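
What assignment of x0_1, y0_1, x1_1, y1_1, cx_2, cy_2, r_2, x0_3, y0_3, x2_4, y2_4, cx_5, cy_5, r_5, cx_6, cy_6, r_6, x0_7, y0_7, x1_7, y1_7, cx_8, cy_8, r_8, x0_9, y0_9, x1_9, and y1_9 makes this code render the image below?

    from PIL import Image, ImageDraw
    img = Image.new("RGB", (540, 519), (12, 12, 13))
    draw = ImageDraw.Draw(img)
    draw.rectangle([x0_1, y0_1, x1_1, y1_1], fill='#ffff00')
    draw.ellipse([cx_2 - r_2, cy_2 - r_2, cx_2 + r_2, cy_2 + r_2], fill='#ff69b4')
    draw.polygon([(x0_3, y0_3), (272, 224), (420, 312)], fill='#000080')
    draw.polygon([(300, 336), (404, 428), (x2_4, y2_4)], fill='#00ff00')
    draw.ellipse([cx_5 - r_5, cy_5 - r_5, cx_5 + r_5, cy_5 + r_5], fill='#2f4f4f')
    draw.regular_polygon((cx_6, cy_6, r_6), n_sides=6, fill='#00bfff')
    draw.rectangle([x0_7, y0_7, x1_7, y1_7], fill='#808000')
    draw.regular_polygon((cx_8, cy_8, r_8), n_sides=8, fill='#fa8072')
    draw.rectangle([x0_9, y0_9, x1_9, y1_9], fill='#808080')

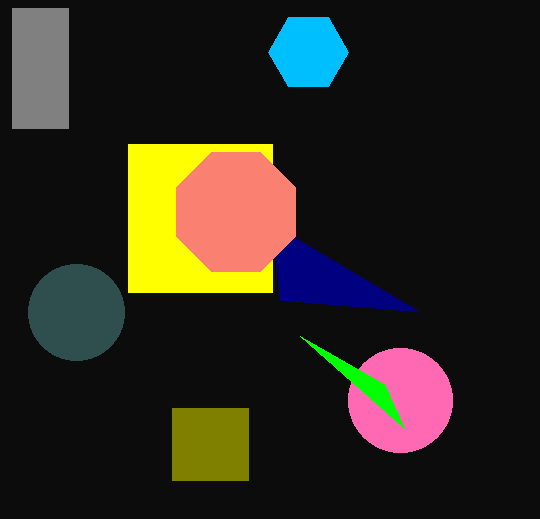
x0_1 = 128, y0_1 = 144, x1_1 = 272, y1_1 = 292, cx_2 = 400, cy_2 = 400, r_2 = 52, x0_3 = 280, y0_3 = 300, x2_4 = 384, y2_4 = 384, cx_5 = 76, cy_5 = 312, r_5 = 48, cx_6 = 308, cy_6 = 52, r_6 = 40, x0_7 = 172, y0_7 = 408, x1_7 = 248, y1_7 = 480, cx_8 = 236, cy_8 = 212, r_8 = 64, x0_9 = 12, y0_9 = 8, x1_9 = 68, y1_9 = 128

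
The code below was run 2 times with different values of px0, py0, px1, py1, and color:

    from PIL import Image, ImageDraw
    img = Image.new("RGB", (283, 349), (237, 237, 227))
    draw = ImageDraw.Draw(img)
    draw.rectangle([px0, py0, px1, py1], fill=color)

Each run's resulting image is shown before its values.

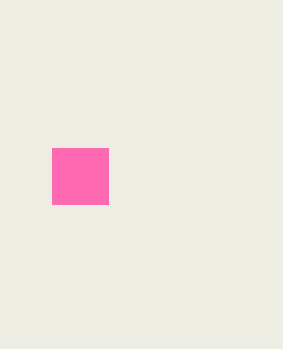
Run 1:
px0 = 52
py0 = 148
px1 = 108
py1 = 204
color = 'hotpink'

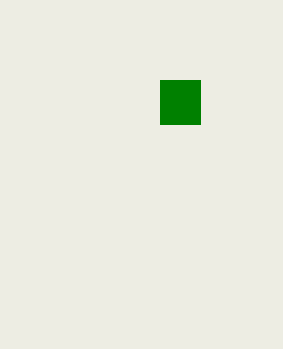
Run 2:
px0 = 160
py0 = 80
px1 = 200
py1 = 124
color = 'green'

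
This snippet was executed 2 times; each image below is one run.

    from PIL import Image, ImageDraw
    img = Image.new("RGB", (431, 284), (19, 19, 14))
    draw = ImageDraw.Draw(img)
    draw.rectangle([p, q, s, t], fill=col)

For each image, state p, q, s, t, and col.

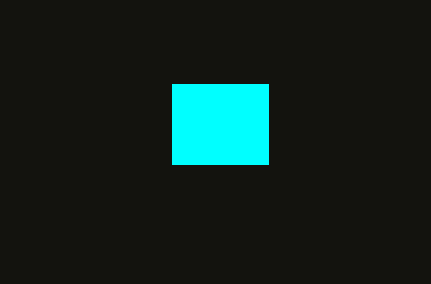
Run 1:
p = 172, q = 84, s = 268, t = 164, col = 'cyan'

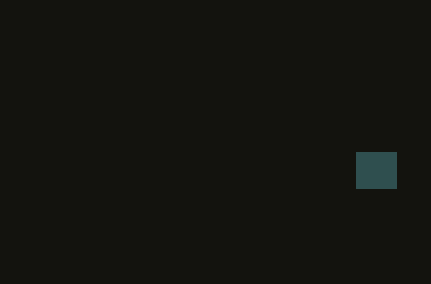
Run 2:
p = 356
q = 152
s = 396
t = 188
col = 'darkslategray'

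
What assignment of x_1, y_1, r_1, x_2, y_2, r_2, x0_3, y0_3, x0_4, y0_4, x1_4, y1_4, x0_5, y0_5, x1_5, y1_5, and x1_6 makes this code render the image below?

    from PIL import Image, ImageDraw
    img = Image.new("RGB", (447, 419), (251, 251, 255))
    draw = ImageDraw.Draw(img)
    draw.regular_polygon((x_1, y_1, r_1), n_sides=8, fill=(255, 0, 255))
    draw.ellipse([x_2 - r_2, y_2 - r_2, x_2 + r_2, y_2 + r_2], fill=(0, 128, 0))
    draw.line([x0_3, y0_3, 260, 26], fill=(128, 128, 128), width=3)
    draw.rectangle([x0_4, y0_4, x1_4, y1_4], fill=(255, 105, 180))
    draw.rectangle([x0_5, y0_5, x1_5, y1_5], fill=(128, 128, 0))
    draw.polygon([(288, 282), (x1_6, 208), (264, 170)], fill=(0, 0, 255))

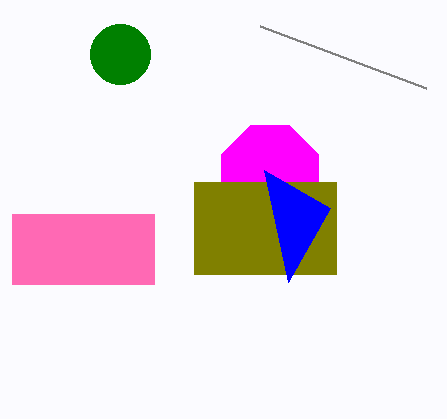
x_1 = 270, y_1 = 174, r_1 = 52, x_2 = 120, y_2 = 54, r_2 = 30, x0_3 = 426, y0_3 = 88, x0_4 = 12, y0_4 = 214, x1_4 = 154, y1_4 = 284, x0_5 = 194, y0_5 = 182, x1_5 = 336, y1_5 = 274, x1_6 = 330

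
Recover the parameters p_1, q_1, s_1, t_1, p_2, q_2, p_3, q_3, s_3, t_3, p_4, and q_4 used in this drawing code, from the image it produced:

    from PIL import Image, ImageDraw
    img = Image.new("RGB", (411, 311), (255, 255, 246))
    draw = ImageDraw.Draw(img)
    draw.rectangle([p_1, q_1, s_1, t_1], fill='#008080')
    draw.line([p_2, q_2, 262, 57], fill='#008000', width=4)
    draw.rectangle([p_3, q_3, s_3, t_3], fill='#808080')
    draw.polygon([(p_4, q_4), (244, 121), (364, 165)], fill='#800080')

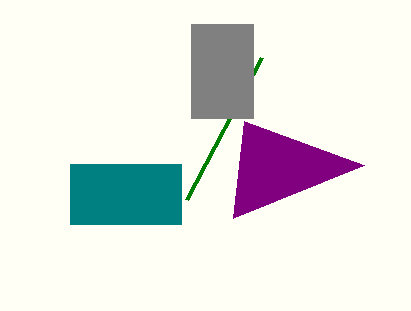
p_1 = 70, q_1 = 164, s_1 = 181, t_1 = 224, p_2 = 187, q_2 = 199, p_3 = 191, q_3 = 24, s_3 = 253, t_3 = 118, p_4 = 233, q_4 = 218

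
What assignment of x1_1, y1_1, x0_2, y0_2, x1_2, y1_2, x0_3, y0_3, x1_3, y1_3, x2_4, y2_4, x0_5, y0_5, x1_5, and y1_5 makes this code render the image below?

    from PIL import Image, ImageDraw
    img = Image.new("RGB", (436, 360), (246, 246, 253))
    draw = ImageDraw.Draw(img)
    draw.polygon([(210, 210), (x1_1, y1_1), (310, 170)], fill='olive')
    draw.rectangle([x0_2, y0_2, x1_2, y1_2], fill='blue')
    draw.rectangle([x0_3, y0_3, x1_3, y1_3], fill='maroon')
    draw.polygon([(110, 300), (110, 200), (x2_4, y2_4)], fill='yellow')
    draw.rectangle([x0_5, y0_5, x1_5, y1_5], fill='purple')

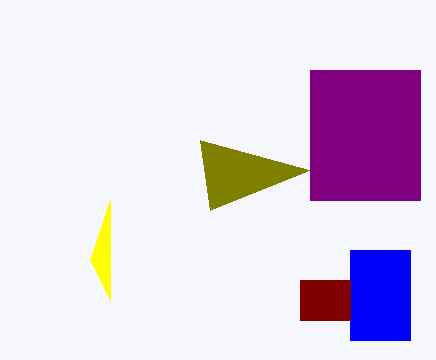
x1_1 = 200; y1_1 = 140; x0_2 = 350; y0_2 = 250; x1_2 = 410; y1_2 = 340; x0_3 = 300; y0_3 = 280; x1_3 = 350; y1_3 = 320; x2_4 = 90; y2_4 = 260; x0_5 = 310; y0_5 = 70; x1_5 = 420; y1_5 = 200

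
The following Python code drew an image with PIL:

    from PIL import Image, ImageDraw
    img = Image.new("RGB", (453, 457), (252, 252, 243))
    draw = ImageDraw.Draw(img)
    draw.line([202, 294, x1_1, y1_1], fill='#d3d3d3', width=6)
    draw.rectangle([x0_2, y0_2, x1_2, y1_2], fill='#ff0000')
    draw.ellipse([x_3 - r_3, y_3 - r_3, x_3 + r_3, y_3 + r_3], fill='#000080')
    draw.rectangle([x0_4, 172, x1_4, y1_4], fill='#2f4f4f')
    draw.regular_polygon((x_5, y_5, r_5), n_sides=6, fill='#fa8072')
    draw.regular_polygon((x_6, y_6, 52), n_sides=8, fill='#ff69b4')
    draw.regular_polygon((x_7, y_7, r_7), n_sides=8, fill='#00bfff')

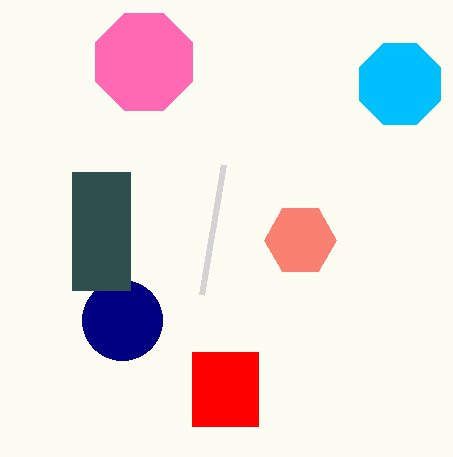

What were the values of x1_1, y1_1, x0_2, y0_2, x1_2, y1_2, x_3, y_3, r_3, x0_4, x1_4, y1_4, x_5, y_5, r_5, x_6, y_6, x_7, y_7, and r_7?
x1_1 = 224; y1_1 = 164; x0_2 = 192; y0_2 = 352; x1_2 = 258; y1_2 = 426; x_3 = 122; y_3 = 320; r_3 = 40; x0_4 = 72; x1_4 = 130; y1_4 = 290; x_5 = 300; y_5 = 240; r_5 = 36; x_6 = 144; y_6 = 62; x_7 = 400; y_7 = 84; r_7 = 44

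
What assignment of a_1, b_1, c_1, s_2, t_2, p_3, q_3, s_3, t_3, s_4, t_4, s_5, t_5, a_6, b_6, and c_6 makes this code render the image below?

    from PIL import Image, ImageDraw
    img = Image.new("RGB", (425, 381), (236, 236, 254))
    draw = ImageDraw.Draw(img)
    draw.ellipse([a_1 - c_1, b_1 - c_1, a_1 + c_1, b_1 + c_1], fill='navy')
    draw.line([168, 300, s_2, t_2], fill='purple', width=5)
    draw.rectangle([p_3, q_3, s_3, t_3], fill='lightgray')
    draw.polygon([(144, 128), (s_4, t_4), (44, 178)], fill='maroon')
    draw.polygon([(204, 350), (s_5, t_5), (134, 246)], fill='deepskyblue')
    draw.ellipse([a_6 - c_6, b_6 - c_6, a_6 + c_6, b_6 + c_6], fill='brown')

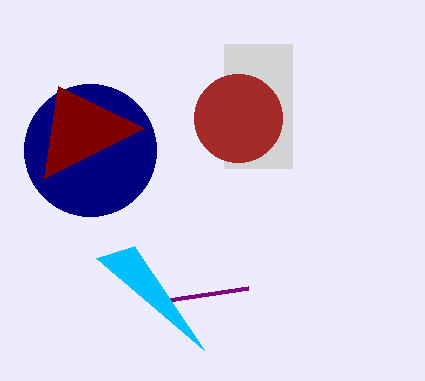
a_1 = 90; b_1 = 150; c_1 = 66; s_2 = 248; t_2 = 288; p_3 = 224; q_3 = 44; s_3 = 292; t_3 = 168; s_4 = 58; t_4 = 86; s_5 = 96; t_5 = 258; a_6 = 238; b_6 = 118; c_6 = 44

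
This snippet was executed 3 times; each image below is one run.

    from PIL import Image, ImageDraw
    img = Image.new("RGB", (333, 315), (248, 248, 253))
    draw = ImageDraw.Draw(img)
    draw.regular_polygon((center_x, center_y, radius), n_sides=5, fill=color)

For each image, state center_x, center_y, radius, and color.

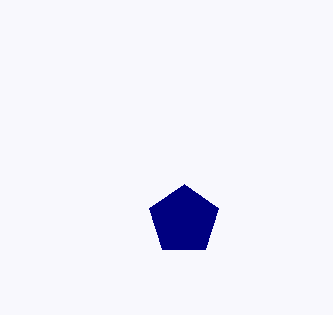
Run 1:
center_x = 184; center_y = 220; radius = 36; color = 'navy'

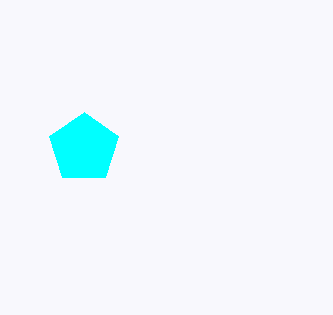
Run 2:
center_x = 84
center_y = 148
radius = 36
color = 'cyan'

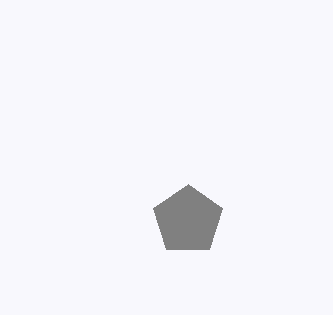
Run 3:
center_x = 188, center_y = 220, radius = 36, color = 'gray'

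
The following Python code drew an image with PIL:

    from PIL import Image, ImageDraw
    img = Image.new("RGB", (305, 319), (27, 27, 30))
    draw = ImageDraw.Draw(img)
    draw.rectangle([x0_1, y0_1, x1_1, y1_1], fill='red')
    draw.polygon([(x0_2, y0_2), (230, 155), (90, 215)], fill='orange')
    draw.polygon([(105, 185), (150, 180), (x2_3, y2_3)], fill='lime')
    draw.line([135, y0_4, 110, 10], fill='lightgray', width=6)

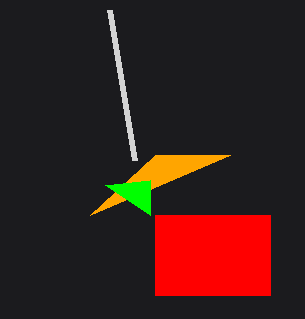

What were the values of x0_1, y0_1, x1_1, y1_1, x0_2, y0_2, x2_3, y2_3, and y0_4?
x0_1 = 155
y0_1 = 215
x1_1 = 270
y1_1 = 295
x0_2 = 155
y0_2 = 155
x2_3 = 150
y2_3 = 215
y0_4 = 160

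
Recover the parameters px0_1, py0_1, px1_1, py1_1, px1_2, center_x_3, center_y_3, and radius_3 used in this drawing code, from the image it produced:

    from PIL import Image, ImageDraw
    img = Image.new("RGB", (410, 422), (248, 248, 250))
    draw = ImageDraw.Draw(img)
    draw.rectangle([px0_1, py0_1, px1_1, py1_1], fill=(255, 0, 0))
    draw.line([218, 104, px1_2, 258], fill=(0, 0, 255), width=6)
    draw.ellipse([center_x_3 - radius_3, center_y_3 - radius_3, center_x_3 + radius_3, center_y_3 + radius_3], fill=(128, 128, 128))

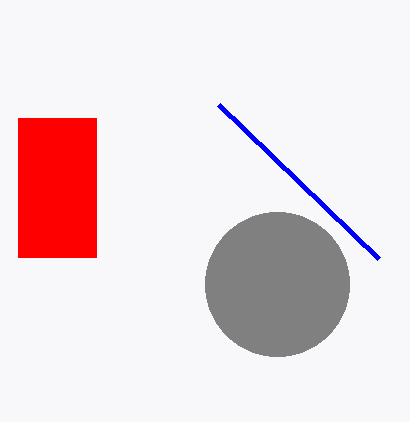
px0_1 = 18; py0_1 = 118; px1_1 = 96; py1_1 = 257; px1_2 = 378; center_x_3 = 277; center_y_3 = 284; radius_3 = 72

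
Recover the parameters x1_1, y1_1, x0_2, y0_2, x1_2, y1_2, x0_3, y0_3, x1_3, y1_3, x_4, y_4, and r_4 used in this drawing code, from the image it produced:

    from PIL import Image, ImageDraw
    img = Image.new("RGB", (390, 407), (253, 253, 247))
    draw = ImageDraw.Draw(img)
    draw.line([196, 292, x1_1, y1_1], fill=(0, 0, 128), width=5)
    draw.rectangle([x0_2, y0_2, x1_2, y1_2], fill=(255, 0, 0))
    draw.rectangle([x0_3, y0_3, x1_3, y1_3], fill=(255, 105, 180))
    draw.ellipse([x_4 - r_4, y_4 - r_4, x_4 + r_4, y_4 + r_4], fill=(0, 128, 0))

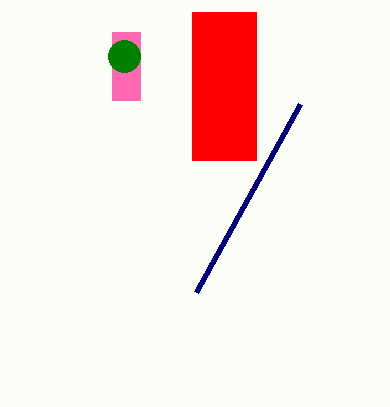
x1_1 = 300, y1_1 = 104, x0_2 = 192, y0_2 = 12, x1_2 = 256, y1_2 = 160, x0_3 = 112, y0_3 = 32, x1_3 = 140, y1_3 = 100, x_4 = 124, y_4 = 56, r_4 = 16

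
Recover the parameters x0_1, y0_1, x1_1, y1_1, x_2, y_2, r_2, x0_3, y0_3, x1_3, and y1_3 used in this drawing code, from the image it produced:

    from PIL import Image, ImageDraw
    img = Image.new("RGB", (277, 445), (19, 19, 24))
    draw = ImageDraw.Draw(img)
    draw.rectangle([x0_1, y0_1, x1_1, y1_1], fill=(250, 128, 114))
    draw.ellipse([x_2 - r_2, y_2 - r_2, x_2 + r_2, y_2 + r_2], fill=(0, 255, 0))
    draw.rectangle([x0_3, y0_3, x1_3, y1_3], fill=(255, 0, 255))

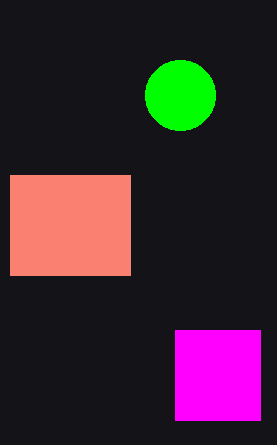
x0_1 = 10; y0_1 = 175; x1_1 = 130; y1_1 = 275; x_2 = 180; y_2 = 95; r_2 = 35; x0_3 = 175; y0_3 = 330; x1_3 = 260; y1_3 = 420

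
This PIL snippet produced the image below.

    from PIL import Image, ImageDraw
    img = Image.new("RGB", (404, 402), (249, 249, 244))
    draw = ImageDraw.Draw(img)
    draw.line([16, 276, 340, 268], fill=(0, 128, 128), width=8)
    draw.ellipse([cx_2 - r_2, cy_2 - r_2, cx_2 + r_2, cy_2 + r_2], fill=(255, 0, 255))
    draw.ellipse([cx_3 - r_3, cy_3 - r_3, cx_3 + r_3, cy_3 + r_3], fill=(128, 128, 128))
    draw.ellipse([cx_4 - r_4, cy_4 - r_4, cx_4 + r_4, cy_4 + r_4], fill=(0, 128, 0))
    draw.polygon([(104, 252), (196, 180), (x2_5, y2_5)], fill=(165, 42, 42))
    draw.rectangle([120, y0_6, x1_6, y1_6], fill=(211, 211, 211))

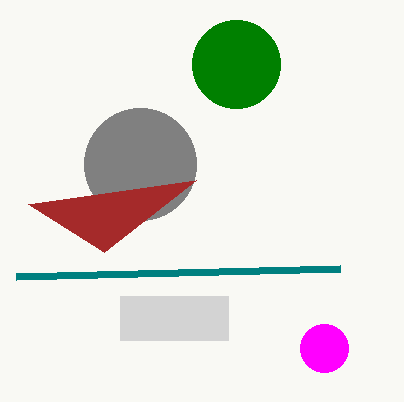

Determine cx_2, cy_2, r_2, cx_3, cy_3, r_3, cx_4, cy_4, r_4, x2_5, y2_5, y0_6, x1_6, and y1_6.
cx_2 = 324
cy_2 = 348
r_2 = 24
cx_3 = 140
cy_3 = 164
r_3 = 56
cx_4 = 236
cy_4 = 64
r_4 = 44
x2_5 = 28
y2_5 = 204
y0_6 = 296
x1_6 = 228
y1_6 = 340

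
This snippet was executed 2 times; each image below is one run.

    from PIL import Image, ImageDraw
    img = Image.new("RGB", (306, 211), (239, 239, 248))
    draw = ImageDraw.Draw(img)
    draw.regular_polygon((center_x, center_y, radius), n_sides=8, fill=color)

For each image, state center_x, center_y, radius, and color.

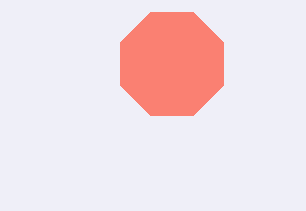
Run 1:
center_x = 172, center_y = 64, radius = 56, color = 'salmon'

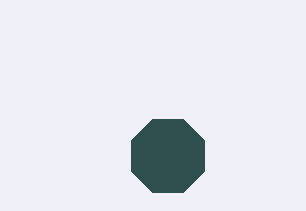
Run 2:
center_x = 168, center_y = 156, radius = 40, color = 'darkslategray'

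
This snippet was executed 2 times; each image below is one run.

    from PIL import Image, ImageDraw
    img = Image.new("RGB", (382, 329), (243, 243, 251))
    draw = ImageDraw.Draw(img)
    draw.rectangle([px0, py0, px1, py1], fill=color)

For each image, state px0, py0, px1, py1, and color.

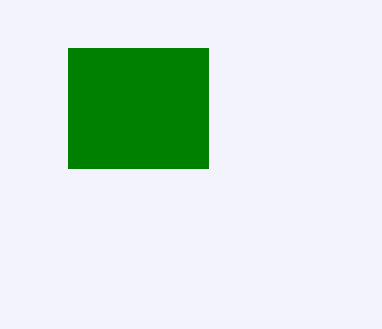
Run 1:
px0 = 68, py0 = 48, px1 = 208, py1 = 168, color = 'green'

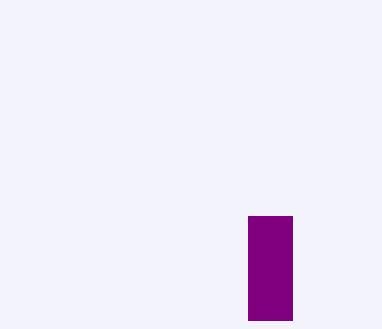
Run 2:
px0 = 248, py0 = 216, px1 = 292, py1 = 320, color = 'purple'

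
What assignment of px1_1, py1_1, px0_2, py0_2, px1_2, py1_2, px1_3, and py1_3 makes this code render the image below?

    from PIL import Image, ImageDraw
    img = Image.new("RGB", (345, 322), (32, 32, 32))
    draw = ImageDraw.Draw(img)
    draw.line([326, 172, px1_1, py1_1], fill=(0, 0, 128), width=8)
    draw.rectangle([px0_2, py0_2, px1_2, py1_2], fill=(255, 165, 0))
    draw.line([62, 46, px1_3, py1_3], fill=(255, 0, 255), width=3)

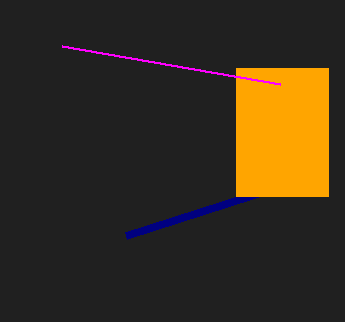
px1_1 = 126, py1_1 = 236, px0_2 = 236, py0_2 = 68, px1_2 = 328, py1_2 = 196, px1_3 = 280, py1_3 = 84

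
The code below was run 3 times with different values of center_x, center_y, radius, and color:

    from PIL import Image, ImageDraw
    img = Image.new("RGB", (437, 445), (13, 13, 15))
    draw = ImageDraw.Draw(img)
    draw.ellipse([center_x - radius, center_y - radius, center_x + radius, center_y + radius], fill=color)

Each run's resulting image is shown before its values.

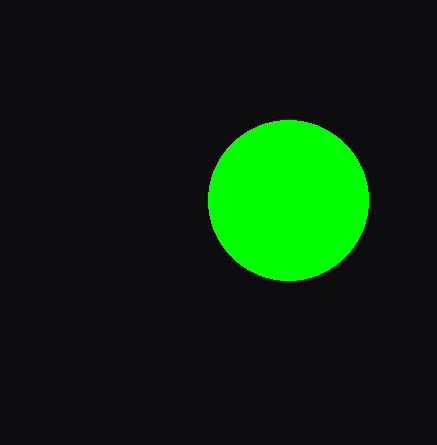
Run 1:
center_x = 288, center_y = 200, radius = 80, color = 'lime'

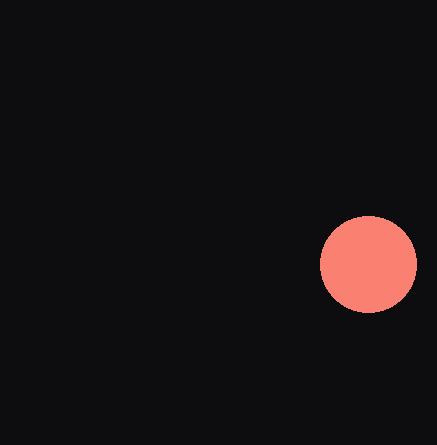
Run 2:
center_x = 368, center_y = 264, radius = 48, color = 'salmon'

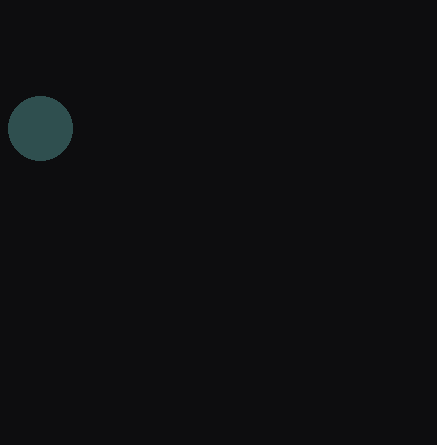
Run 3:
center_x = 40; center_y = 128; radius = 32; color = 'darkslategray'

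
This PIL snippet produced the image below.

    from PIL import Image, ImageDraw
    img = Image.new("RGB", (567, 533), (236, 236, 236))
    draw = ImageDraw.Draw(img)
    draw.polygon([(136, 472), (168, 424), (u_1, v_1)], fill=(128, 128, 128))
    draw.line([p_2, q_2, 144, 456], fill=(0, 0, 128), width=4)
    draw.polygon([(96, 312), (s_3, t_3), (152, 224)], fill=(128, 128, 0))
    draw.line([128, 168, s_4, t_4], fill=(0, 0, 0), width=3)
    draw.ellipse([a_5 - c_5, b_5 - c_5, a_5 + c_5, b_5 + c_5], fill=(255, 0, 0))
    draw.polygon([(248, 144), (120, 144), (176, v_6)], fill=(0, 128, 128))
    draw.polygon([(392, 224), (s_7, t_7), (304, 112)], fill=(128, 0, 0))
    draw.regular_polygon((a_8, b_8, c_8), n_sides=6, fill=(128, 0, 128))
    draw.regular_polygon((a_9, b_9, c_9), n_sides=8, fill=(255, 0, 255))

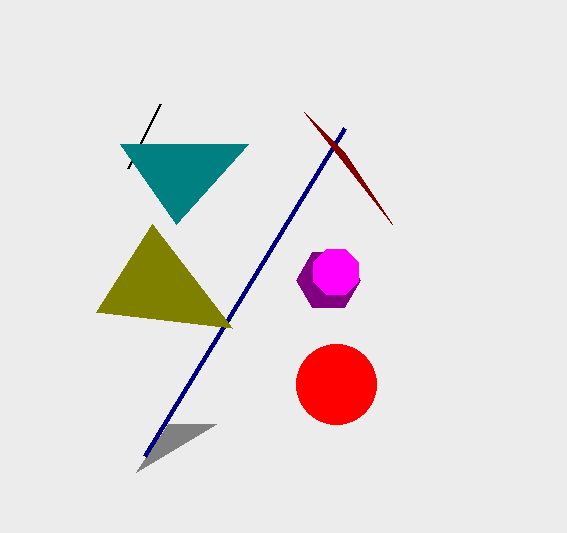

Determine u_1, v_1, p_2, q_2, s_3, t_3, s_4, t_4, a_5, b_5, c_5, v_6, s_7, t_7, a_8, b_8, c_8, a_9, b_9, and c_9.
u_1 = 216; v_1 = 424; p_2 = 344; q_2 = 128; s_3 = 232; t_3 = 328; s_4 = 160; t_4 = 104; a_5 = 336; b_5 = 384; c_5 = 40; v_6 = 224; s_7 = 344; t_7 = 152; a_8 = 328; b_8 = 280; c_8 = 32; a_9 = 336; b_9 = 272; c_9 = 24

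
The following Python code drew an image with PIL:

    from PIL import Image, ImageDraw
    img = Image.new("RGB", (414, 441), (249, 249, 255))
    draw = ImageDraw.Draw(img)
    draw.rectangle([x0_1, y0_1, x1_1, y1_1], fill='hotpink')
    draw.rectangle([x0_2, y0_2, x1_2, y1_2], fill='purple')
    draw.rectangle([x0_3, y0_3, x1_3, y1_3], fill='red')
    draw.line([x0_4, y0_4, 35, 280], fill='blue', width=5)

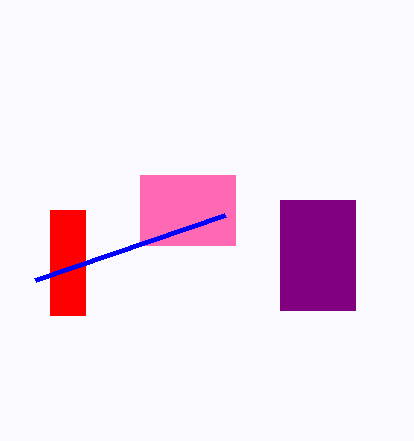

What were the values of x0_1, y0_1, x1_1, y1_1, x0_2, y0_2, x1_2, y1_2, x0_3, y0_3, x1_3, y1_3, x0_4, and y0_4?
x0_1 = 140; y0_1 = 175; x1_1 = 235; y1_1 = 245; x0_2 = 280; y0_2 = 200; x1_2 = 355; y1_2 = 310; x0_3 = 50; y0_3 = 210; x1_3 = 85; y1_3 = 315; x0_4 = 225; y0_4 = 215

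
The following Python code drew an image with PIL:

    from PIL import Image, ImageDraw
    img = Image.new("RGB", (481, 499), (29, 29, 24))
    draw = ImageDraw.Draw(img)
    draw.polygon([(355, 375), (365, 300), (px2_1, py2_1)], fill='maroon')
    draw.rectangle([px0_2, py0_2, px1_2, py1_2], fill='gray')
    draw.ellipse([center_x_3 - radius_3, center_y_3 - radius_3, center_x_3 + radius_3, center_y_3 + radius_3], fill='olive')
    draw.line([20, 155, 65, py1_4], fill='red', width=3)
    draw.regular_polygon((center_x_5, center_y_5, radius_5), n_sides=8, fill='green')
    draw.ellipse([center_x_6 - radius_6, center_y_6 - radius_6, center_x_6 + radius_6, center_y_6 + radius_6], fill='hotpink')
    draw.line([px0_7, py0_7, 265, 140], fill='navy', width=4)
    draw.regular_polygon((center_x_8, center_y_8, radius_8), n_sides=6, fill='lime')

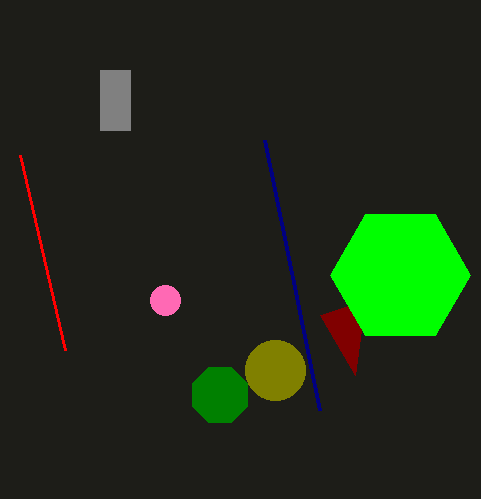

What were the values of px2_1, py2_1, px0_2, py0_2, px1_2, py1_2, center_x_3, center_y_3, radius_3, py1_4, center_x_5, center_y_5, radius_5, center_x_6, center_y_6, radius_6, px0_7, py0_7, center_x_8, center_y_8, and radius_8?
px2_1 = 320, py2_1 = 315, px0_2 = 100, py0_2 = 70, px1_2 = 130, py1_2 = 130, center_x_3 = 275, center_y_3 = 370, radius_3 = 30, py1_4 = 350, center_x_5 = 220, center_y_5 = 395, radius_5 = 30, center_x_6 = 165, center_y_6 = 300, radius_6 = 15, px0_7 = 320, py0_7 = 410, center_x_8 = 400, center_y_8 = 275, radius_8 = 70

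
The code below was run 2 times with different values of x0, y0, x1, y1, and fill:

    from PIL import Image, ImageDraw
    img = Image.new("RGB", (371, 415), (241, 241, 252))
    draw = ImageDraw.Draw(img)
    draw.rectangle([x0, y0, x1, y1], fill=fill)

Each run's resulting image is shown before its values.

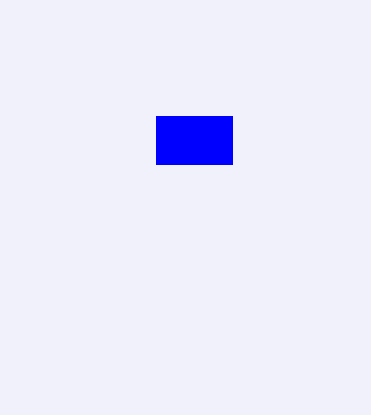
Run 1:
x0 = 156, y0 = 116, x1 = 232, y1 = 164, fill = 'blue'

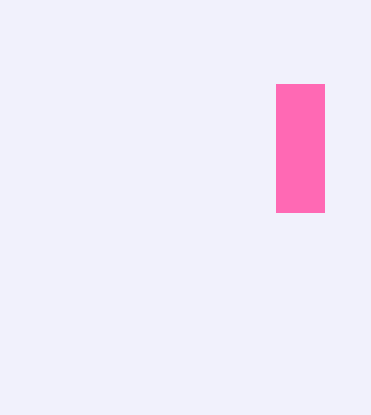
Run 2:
x0 = 276
y0 = 84
x1 = 324
y1 = 212
fill = 'hotpink'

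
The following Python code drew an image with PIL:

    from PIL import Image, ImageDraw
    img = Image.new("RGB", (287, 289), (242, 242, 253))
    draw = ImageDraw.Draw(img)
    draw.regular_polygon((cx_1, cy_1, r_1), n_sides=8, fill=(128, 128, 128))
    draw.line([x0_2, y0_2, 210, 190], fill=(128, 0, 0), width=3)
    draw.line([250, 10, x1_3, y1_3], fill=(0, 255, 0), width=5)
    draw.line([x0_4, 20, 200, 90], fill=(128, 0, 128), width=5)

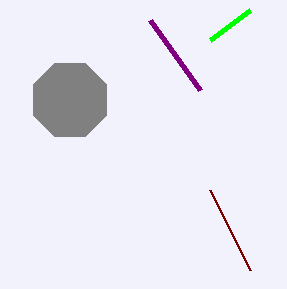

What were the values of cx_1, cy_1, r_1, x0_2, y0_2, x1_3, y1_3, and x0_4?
cx_1 = 70; cy_1 = 100; r_1 = 40; x0_2 = 250; y0_2 = 270; x1_3 = 210; y1_3 = 40; x0_4 = 150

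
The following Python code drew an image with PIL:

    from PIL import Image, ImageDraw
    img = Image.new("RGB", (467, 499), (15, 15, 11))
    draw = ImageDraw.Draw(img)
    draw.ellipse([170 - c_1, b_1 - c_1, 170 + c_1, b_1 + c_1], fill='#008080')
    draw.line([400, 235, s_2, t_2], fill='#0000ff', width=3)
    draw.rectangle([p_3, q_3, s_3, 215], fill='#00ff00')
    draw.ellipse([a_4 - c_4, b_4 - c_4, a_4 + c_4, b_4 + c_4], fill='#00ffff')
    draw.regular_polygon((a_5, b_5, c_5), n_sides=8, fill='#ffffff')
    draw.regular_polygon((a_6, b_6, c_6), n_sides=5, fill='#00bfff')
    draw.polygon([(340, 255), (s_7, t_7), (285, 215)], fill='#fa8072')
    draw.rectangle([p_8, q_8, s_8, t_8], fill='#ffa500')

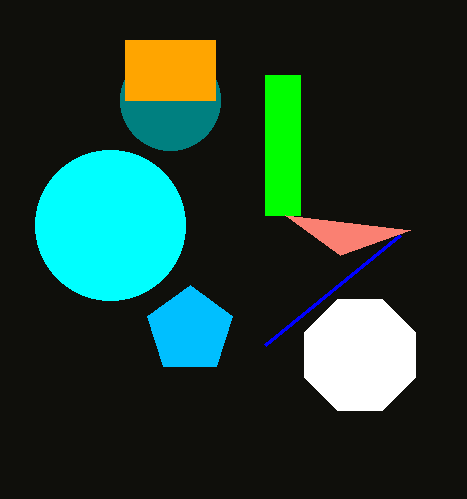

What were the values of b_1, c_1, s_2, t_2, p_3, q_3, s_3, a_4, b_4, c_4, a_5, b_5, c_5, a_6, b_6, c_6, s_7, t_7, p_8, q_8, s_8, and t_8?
b_1 = 100; c_1 = 50; s_2 = 265; t_2 = 345; p_3 = 265; q_3 = 75; s_3 = 300; a_4 = 110; b_4 = 225; c_4 = 75; a_5 = 360; b_5 = 355; c_5 = 60; a_6 = 190; b_6 = 330; c_6 = 45; s_7 = 410; t_7 = 230; p_8 = 125; q_8 = 40; s_8 = 215; t_8 = 100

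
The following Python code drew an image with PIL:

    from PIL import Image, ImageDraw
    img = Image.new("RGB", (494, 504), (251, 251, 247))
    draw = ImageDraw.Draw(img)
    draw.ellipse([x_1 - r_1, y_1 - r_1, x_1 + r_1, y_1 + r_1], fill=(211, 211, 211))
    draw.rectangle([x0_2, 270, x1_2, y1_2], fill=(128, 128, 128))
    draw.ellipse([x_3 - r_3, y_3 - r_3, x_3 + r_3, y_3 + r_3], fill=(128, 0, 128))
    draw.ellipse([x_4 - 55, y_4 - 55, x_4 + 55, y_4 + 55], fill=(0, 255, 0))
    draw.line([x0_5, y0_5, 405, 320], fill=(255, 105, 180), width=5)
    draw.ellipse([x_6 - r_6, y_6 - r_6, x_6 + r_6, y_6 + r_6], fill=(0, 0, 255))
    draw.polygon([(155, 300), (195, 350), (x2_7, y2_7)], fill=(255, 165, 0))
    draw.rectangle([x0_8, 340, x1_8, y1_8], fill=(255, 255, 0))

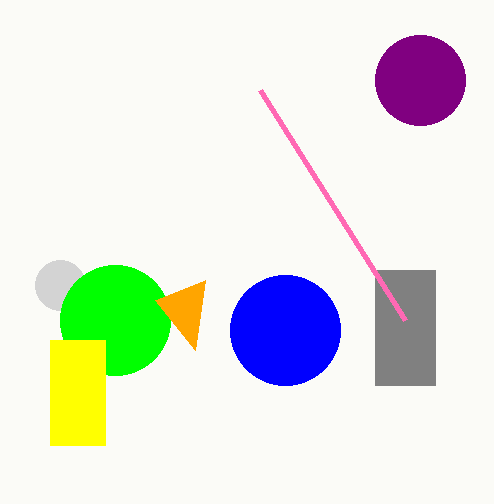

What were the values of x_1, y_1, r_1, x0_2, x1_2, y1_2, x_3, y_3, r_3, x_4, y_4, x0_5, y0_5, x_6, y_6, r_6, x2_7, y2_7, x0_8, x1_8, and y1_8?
x_1 = 60; y_1 = 285; r_1 = 25; x0_2 = 375; x1_2 = 435; y1_2 = 385; x_3 = 420; y_3 = 80; r_3 = 45; x_4 = 115; y_4 = 320; x0_5 = 260; y0_5 = 90; x_6 = 285; y_6 = 330; r_6 = 55; x2_7 = 205; y2_7 = 280; x0_8 = 50; x1_8 = 105; y1_8 = 445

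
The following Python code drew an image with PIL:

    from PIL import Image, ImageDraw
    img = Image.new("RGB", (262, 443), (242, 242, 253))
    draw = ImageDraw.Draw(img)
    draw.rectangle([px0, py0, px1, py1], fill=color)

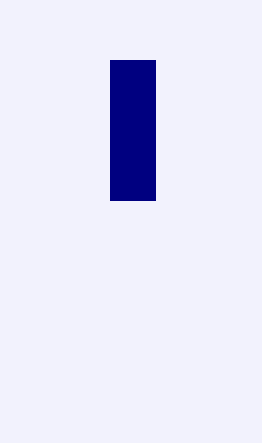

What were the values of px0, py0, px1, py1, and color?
px0 = 110; py0 = 60; px1 = 155; py1 = 200; color = 'navy'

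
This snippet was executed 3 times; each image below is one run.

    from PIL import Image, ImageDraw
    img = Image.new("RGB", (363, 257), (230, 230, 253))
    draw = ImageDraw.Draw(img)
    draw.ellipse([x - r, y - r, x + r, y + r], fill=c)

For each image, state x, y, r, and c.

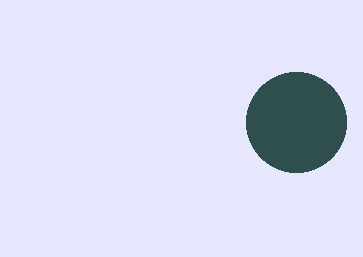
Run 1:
x = 296, y = 122, r = 50, c = 'darkslategray'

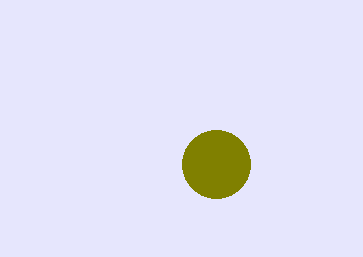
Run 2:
x = 216; y = 164; r = 34; c = 'olive'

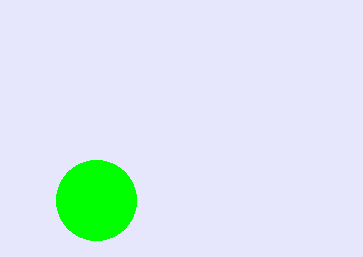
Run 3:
x = 96
y = 200
r = 40
c = 'lime'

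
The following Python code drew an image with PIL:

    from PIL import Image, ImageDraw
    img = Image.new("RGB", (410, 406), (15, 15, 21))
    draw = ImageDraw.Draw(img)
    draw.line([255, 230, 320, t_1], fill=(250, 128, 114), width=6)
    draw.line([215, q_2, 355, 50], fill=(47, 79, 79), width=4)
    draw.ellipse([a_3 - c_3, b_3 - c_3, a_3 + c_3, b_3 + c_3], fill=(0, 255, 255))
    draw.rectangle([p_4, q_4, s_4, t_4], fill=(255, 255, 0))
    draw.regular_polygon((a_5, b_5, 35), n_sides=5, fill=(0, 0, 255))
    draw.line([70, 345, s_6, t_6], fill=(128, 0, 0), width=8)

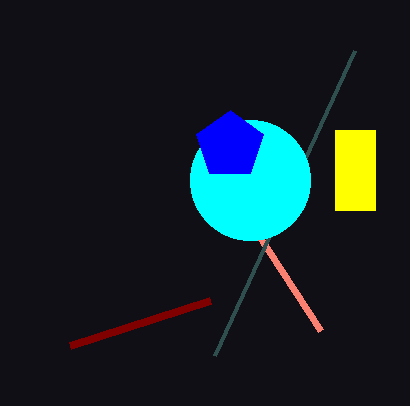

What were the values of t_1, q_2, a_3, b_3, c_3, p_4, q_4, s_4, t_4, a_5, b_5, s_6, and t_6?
t_1 = 330; q_2 = 355; a_3 = 250; b_3 = 180; c_3 = 60; p_4 = 335; q_4 = 130; s_4 = 375; t_4 = 210; a_5 = 230; b_5 = 145; s_6 = 210; t_6 = 300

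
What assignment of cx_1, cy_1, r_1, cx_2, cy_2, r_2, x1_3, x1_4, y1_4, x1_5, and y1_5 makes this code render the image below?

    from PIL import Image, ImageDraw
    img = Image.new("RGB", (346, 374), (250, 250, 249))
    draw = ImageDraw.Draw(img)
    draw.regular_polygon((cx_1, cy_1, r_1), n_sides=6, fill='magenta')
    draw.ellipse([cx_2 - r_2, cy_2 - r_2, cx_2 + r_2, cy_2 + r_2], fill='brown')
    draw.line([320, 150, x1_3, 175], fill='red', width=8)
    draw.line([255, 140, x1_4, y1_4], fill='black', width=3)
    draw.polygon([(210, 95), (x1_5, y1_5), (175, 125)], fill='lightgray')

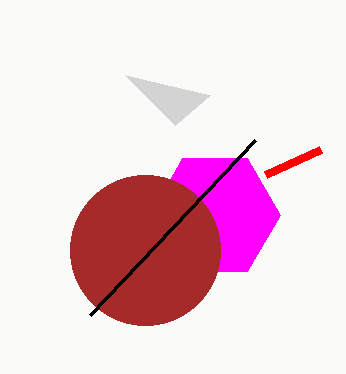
cx_1 = 215, cy_1 = 215, r_1 = 65, cx_2 = 145, cy_2 = 250, r_2 = 75, x1_3 = 265, x1_4 = 90, y1_4 = 315, x1_5 = 125, y1_5 = 75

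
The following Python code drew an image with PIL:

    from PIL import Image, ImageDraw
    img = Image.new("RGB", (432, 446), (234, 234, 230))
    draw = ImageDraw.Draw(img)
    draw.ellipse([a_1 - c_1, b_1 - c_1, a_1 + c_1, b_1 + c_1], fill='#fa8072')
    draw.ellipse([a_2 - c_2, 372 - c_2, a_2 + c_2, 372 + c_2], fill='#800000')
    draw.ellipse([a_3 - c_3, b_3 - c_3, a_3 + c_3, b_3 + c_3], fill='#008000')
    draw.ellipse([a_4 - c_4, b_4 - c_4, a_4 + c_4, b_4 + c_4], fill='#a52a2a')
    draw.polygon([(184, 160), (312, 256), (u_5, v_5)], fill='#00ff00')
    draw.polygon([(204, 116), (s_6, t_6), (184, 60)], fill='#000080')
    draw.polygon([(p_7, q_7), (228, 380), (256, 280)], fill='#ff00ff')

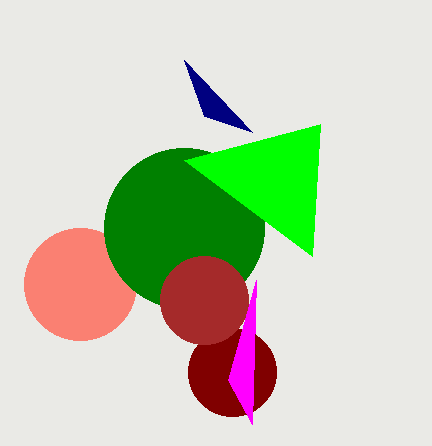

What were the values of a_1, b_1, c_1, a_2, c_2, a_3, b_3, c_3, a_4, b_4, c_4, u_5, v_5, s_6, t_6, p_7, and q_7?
a_1 = 80; b_1 = 284; c_1 = 56; a_2 = 232; c_2 = 44; a_3 = 184; b_3 = 228; c_3 = 80; a_4 = 204; b_4 = 300; c_4 = 44; u_5 = 320; v_5 = 124; s_6 = 252; t_6 = 132; p_7 = 252; q_7 = 424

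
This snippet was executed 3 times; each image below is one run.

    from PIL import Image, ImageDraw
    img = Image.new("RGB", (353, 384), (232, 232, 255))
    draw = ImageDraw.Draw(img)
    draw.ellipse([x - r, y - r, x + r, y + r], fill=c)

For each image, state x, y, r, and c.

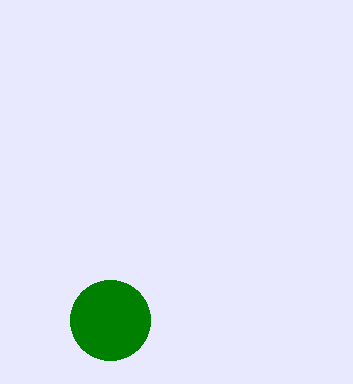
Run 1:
x = 110
y = 320
r = 40
c = 'green'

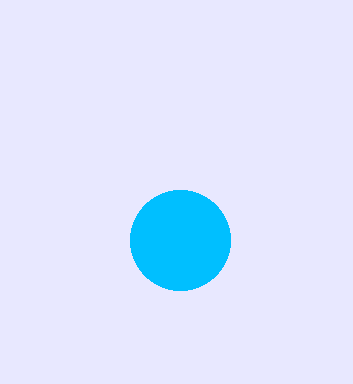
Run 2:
x = 180; y = 240; r = 50; c = 'deepskyblue'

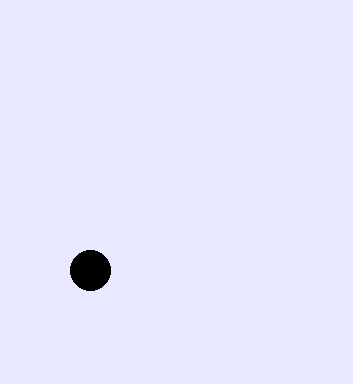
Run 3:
x = 90, y = 270, r = 20, c = 'black'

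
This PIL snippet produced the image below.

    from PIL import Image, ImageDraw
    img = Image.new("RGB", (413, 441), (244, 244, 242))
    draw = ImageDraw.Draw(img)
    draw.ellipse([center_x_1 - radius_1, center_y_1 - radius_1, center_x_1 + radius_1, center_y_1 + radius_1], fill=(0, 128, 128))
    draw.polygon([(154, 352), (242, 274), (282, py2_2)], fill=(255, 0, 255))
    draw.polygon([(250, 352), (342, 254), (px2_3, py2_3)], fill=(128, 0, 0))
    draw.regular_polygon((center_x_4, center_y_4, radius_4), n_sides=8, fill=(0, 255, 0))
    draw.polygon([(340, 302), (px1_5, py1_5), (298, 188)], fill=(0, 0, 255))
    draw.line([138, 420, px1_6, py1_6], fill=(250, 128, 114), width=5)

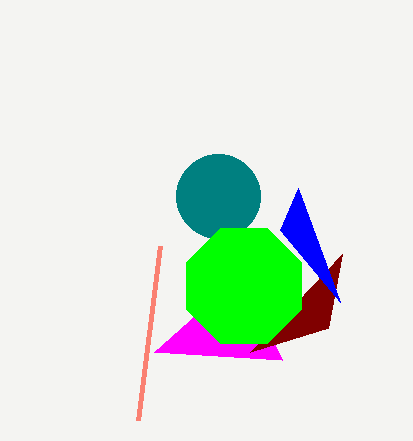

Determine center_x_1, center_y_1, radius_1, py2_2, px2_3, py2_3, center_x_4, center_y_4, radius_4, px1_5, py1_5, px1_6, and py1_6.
center_x_1 = 218
center_y_1 = 196
radius_1 = 42
py2_2 = 360
px2_3 = 328
py2_3 = 328
center_x_4 = 244
center_y_4 = 286
radius_4 = 62
px1_5 = 280
py1_5 = 230
px1_6 = 160
py1_6 = 246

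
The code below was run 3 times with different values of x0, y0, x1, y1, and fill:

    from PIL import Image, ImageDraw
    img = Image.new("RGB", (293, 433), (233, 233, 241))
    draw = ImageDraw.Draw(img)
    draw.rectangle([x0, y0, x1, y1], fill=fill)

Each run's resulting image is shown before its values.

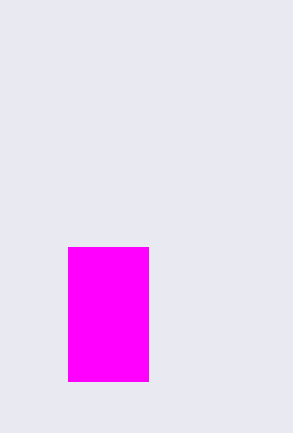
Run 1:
x0 = 68; y0 = 247; x1 = 148; y1 = 381; fill = 'magenta'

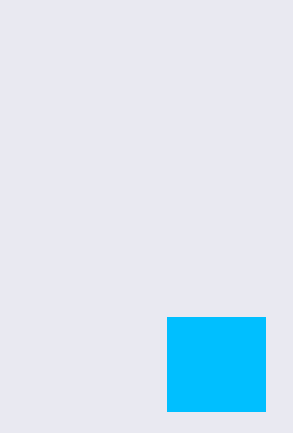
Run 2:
x0 = 167, y0 = 317, x1 = 265, y1 = 411, fill = 'deepskyblue'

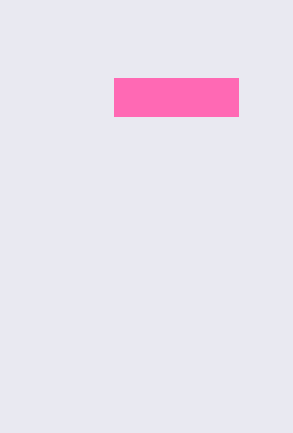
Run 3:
x0 = 114
y0 = 78
x1 = 238
y1 = 116
fill = 'hotpink'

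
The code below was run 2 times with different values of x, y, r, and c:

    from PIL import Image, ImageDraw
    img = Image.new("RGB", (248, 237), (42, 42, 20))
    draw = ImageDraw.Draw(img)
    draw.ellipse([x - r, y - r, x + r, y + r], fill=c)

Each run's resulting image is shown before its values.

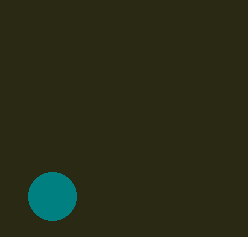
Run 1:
x = 52, y = 196, r = 24, c = 'teal'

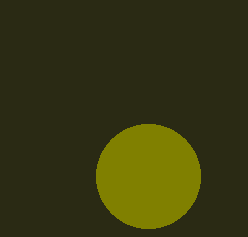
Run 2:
x = 148, y = 176, r = 52, c = 'olive'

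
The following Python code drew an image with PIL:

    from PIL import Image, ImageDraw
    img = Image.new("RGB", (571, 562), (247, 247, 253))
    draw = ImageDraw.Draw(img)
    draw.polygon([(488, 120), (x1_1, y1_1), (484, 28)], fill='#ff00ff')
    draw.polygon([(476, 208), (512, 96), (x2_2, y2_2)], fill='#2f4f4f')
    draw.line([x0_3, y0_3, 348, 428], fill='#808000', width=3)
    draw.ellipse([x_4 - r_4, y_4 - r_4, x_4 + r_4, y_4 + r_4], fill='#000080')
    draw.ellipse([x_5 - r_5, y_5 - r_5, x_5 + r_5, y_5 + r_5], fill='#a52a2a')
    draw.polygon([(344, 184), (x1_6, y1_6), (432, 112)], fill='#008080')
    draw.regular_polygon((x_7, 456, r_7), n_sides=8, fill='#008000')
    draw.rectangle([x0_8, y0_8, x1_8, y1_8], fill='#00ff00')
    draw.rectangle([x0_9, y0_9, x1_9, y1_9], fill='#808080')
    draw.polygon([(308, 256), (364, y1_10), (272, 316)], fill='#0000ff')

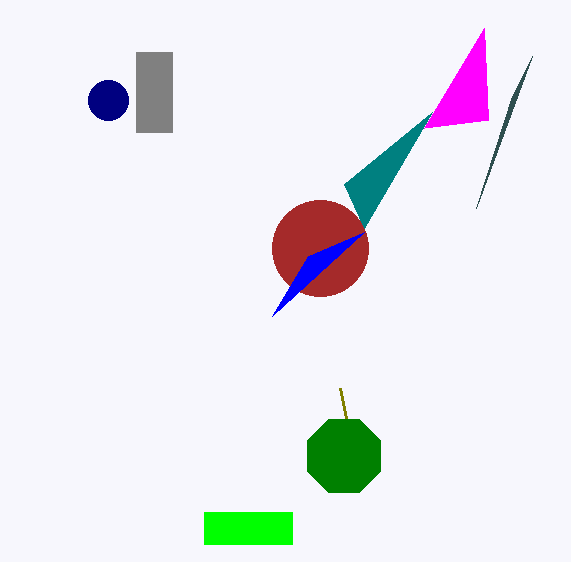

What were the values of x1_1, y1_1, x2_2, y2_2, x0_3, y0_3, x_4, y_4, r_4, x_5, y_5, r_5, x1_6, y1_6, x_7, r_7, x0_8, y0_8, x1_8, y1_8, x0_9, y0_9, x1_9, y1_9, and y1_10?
x1_1 = 424, y1_1 = 128, x2_2 = 532, y2_2 = 56, x0_3 = 340, y0_3 = 388, x_4 = 108, y_4 = 100, r_4 = 20, x_5 = 320, y_5 = 248, r_5 = 48, x1_6 = 364, y1_6 = 228, x_7 = 344, r_7 = 40, x0_8 = 204, y0_8 = 512, x1_8 = 292, y1_8 = 544, x0_9 = 136, y0_9 = 52, x1_9 = 172, y1_9 = 132, y1_10 = 232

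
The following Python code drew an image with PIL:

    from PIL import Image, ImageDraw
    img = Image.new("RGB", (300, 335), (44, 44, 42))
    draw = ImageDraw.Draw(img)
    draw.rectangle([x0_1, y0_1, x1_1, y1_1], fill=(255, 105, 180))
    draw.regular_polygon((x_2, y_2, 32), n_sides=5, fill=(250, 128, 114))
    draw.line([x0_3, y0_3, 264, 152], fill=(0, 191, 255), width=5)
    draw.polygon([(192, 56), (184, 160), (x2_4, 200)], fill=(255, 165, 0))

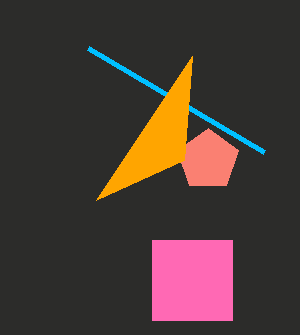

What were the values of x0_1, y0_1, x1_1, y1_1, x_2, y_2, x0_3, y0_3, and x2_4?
x0_1 = 152
y0_1 = 240
x1_1 = 232
y1_1 = 320
x_2 = 208
y_2 = 160
x0_3 = 88
y0_3 = 48
x2_4 = 96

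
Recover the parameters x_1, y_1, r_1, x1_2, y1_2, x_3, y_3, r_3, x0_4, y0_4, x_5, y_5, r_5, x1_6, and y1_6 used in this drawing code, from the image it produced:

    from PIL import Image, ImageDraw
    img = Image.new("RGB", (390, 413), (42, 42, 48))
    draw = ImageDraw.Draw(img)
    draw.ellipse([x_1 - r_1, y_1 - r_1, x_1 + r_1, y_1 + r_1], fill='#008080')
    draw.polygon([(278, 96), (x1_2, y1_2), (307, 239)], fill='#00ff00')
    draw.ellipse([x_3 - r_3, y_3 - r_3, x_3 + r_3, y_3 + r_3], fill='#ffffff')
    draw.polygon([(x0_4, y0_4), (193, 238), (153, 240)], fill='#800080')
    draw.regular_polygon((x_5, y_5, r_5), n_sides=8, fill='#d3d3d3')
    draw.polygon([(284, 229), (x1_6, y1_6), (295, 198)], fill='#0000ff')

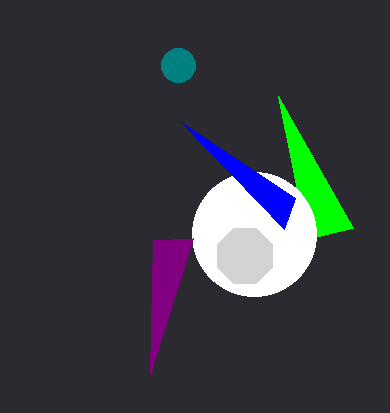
x_1 = 178
y_1 = 65
r_1 = 17
x1_2 = 353
y1_2 = 228
x_3 = 254
y_3 = 234
r_3 = 62
x0_4 = 150
y0_4 = 374
x_5 = 245
y_5 = 256
r_5 = 30
x1_6 = 180
y1_6 = 121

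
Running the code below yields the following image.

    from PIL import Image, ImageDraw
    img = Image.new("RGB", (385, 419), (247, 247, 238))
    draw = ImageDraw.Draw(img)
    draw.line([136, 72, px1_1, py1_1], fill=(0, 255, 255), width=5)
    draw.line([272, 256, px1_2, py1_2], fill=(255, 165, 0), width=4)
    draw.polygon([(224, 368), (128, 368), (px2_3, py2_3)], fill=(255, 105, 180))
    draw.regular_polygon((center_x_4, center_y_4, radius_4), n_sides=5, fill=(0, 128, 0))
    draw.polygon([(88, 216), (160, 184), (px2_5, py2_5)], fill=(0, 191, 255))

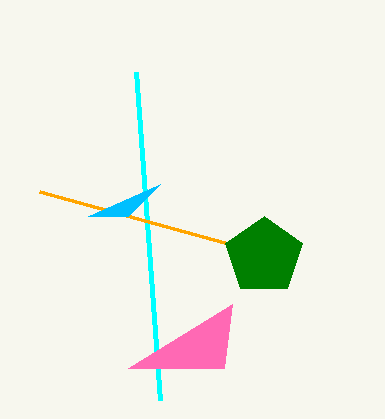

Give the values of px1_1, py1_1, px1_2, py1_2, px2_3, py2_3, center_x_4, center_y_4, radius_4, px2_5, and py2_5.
px1_1 = 160; py1_1 = 400; px1_2 = 40; py1_2 = 192; px2_3 = 232; py2_3 = 304; center_x_4 = 264; center_y_4 = 256; radius_4 = 40; px2_5 = 128; py2_5 = 216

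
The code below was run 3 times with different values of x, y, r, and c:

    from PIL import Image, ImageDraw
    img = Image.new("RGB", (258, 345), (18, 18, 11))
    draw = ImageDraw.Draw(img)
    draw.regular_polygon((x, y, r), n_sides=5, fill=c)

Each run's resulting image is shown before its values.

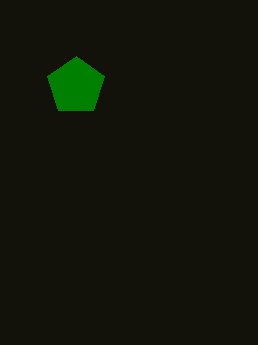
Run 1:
x = 76, y = 86, r = 30, c = 'green'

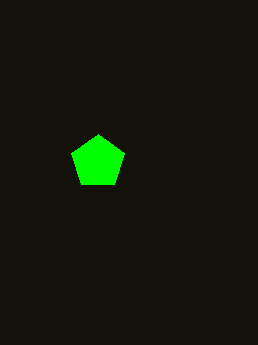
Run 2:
x = 98, y = 162, r = 28, c = 'lime'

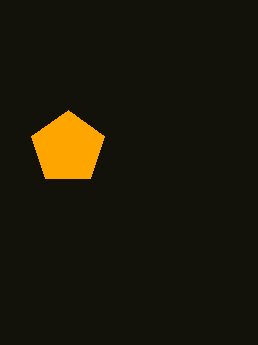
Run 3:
x = 68
y = 148
r = 38
c = 'orange'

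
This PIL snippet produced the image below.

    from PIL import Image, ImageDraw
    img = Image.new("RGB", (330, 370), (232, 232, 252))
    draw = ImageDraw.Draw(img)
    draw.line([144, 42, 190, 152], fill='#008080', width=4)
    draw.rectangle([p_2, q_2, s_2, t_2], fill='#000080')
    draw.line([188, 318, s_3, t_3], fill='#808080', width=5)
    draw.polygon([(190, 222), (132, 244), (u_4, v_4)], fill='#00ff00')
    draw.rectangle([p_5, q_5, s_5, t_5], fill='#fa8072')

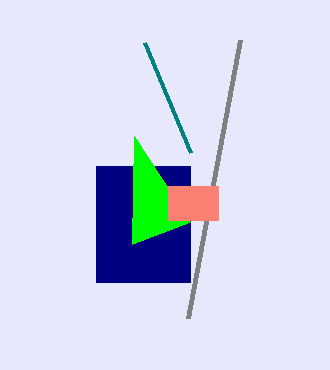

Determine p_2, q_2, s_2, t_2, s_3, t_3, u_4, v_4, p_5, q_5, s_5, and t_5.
p_2 = 96, q_2 = 166, s_2 = 190, t_2 = 282, s_3 = 240, t_3 = 40, u_4 = 134, v_4 = 136, p_5 = 168, q_5 = 186, s_5 = 218, t_5 = 220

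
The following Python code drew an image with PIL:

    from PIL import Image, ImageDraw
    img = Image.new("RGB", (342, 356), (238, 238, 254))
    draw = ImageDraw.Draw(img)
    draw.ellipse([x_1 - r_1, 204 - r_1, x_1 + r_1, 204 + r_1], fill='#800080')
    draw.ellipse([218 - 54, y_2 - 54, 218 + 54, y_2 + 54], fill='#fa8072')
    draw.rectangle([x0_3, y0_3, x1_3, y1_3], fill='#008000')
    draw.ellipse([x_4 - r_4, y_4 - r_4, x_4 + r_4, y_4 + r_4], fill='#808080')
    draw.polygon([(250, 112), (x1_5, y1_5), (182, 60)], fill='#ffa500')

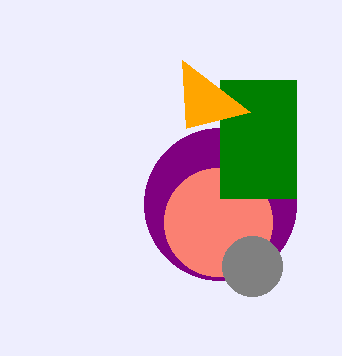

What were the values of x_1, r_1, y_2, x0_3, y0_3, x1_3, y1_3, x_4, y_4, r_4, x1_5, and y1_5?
x_1 = 220
r_1 = 76
y_2 = 222
x0_3 = 220
y0_3 = 80
x1_3 = 296
y1_3 = 198
x_4 = 252
y_4 = 266
r_4 = 30
x1_5 = 186
y1_5 = 128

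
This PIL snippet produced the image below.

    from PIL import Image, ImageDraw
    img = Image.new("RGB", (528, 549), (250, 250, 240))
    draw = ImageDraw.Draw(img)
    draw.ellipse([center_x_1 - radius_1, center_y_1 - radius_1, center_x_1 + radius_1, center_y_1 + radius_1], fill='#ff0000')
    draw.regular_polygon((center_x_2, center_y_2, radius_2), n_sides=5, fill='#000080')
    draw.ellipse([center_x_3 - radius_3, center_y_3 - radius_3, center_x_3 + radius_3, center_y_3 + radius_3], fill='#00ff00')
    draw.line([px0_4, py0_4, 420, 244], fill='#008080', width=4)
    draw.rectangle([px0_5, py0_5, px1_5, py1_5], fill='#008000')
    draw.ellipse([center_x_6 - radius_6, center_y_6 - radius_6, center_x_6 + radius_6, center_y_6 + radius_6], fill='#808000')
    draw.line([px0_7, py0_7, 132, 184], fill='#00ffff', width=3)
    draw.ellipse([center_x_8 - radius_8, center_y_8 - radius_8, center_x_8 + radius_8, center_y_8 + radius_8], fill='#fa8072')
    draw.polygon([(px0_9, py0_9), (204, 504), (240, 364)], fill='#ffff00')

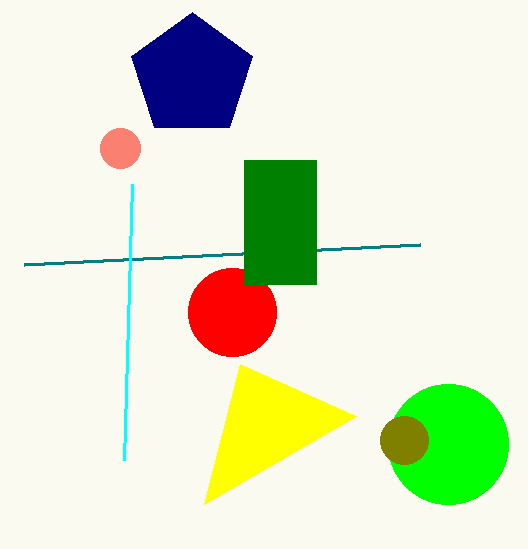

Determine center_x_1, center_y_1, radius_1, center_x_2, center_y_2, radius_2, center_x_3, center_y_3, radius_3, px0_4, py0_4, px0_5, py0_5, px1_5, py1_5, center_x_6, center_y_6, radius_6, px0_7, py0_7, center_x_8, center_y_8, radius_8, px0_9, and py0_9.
center_x_1 = 232; center_y_1 = 312; radius_1 = 44; center_x_2 = 192; center_y_2 = 76; radius_2 = 64; center_x_3 = 448; center_y_3 = 444; radius_3 = 60; px0_4 = 24; py0_4 = 264; px0_5 = 244; py0_5 = 160; px1_5 = 316; py1_5 = 284; center_x_6 = 404; center_y_6 = 440; radius_6 = 24; px0_7 = 124; py0_7 = 460; center_x_8 = 120; center_y_8 = 148; radius_8 = 20; px0_9 = 356; py0_9 = 416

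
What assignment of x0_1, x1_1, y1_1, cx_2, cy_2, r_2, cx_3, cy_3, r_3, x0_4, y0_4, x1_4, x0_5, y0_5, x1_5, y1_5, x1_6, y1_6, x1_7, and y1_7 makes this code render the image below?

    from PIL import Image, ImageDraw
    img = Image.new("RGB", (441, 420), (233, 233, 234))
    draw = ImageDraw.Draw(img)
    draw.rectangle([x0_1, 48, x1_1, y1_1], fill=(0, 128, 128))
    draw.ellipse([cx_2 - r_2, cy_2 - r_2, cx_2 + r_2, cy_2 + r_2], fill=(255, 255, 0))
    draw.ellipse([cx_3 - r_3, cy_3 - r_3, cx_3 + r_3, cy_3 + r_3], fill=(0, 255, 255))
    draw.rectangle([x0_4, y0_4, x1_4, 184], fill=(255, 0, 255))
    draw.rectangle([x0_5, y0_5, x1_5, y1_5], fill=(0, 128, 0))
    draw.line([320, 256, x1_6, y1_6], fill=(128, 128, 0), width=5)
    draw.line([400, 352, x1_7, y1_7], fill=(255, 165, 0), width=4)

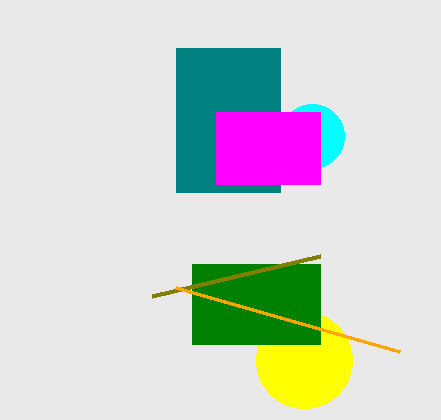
x0_1 = 176; x1_1 = 280; y1_1 = 192; cx_2 = 304; cy_2 = 360; r_2 = 48; cx_3 = 312; cy_3 = 136; r_3 = 32; x0_4 = 216; y0_4 = 112; x1_4 = 320; x0_5 = 192; y0_5 = 264; x1_5 = 320; y1_5 = 344; x1_6 = 152; y1_6 = 296; x1_7 = 176; y1_7 = 288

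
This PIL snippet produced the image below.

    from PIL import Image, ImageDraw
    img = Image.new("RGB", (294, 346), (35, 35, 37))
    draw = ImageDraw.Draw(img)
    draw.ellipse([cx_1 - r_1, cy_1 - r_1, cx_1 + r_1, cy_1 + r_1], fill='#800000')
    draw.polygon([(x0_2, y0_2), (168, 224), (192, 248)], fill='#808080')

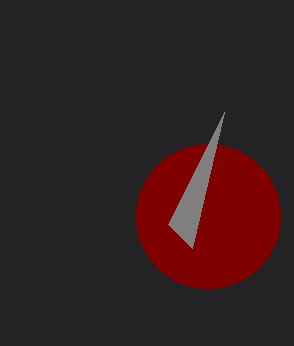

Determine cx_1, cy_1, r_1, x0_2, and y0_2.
cx_1 = 208; cy_1 = 216; r_1 = 72; x0_2 = 224; y0_2 = 112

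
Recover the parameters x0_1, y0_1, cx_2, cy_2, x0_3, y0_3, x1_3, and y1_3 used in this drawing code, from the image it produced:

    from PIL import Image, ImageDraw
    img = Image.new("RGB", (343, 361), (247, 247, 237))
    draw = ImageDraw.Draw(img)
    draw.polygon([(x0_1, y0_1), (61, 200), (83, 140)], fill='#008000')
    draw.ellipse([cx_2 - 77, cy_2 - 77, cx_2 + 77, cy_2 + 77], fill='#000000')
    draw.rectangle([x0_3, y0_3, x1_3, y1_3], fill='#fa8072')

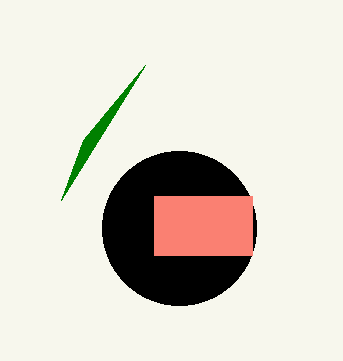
x0_1 = 145; y0_1 = 65; cx_2 = 179; cy_2 = 228; x0_3 = 154; y0_3 = 196; x1_3 = 252; y1_3 = 255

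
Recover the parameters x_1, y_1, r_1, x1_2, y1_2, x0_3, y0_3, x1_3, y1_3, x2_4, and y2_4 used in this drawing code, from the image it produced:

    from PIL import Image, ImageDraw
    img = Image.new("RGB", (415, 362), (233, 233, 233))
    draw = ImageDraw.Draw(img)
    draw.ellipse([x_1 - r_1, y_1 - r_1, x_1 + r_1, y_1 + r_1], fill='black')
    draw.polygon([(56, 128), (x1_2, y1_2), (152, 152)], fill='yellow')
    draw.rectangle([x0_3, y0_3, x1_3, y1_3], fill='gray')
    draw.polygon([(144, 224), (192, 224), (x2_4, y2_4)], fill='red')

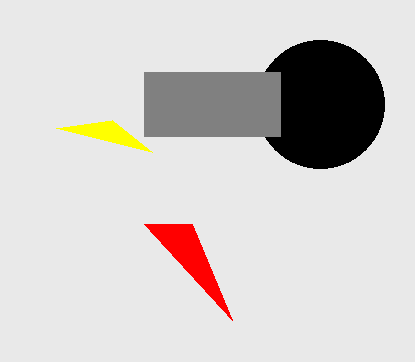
x_1 = 320
y_1 = 104
r_1 = 64
x1_2 = 112
y1_2 = 120
x0_3 = 144
y0_3 = 72
x1_3 = 280
y1_3 = 136
x2_4 = 232
y2_4 = 320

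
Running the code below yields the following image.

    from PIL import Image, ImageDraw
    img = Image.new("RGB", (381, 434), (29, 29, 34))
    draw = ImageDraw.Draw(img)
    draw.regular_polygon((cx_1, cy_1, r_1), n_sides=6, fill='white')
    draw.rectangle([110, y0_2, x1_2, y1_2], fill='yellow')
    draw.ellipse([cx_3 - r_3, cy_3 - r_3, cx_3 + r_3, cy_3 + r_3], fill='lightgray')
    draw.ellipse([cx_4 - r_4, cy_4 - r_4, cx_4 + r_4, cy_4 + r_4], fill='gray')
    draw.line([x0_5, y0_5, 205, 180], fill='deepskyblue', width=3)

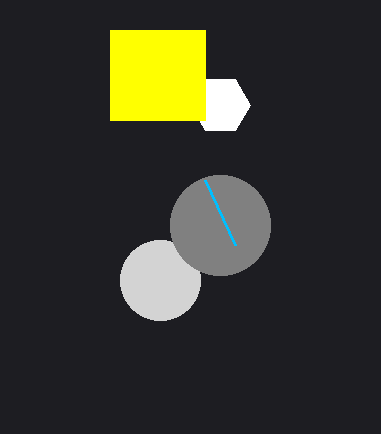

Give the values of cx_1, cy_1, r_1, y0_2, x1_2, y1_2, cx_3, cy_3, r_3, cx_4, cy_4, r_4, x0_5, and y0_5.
cx_1 = 220
cy_1 = 105
r_1 = 30
y0_2 = 30
x1_2 = 205
y1_2 = 120
cx_3 = 160
cy_3 = 280
r_3 = 40
cx_4 = 220
cy_4 = 225
r_4 = 50
x0_5 = 235
y0_5 = 245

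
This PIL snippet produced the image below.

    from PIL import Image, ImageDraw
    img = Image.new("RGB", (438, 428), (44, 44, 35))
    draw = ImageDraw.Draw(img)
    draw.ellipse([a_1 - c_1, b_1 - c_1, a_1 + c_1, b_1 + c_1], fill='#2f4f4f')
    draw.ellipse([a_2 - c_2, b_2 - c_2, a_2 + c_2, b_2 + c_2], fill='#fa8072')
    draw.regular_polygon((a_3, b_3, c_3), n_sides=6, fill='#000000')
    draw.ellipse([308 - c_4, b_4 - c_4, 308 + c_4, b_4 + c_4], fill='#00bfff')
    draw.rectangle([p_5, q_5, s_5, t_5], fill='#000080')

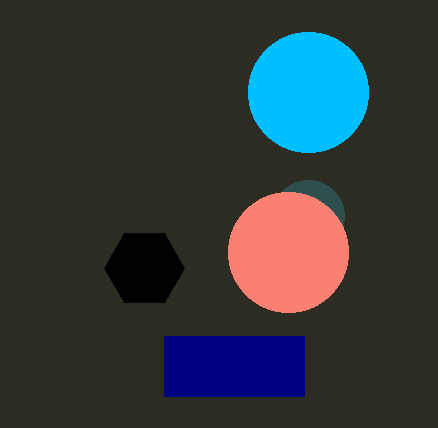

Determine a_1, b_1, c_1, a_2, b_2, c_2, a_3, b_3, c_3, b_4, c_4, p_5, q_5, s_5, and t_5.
a_1 = 308, b_1 = 216, c_1 = 36, a_2 = 288, b_2 = 252, c_2 = 60, a_3 = 144, b_3 = 268, c_3 = 40, b_4 = 92, c_4 = 60, p_5 = 164, q_5 = 336, s_5 = 304, t_5 = 396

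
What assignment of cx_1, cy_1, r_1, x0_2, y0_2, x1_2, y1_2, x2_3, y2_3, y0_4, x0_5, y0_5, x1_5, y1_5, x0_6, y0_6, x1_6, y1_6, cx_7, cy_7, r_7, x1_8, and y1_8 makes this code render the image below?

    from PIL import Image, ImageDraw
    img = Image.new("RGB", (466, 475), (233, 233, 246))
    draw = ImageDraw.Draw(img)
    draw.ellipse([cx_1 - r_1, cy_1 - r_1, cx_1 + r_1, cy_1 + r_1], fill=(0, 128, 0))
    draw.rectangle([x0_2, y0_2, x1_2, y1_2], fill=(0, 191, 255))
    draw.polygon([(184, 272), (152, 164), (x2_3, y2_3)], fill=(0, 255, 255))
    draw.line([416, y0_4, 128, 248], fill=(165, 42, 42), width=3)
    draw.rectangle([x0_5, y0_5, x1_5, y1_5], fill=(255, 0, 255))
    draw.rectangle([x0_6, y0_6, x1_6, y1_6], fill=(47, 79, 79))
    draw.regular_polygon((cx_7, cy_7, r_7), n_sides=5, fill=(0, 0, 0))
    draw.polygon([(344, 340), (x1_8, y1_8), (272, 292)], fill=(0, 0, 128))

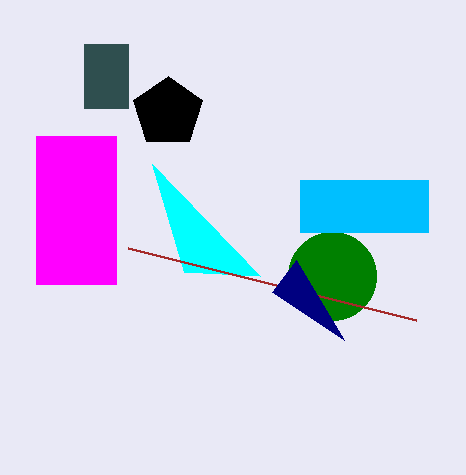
cx_1 = 332; cy_1 = 276; r_1 = 44; x0_2 = 300; y0_2 = 180; x1_2 = 428; y1_2 = 232; x2_3 = 260; y2_3 = 276; y0_4 = 320; x0_5 = 36; y0_5 = 136; x1_5 = 116; y1_5 = 284; x0_6 = 84; y0_6 = 44; x1_6 = 128; y1_6 = 108; cx_7 = 168; cy_7 = 112; r_7 = 36; x1_8 = 296; y1_8 = 260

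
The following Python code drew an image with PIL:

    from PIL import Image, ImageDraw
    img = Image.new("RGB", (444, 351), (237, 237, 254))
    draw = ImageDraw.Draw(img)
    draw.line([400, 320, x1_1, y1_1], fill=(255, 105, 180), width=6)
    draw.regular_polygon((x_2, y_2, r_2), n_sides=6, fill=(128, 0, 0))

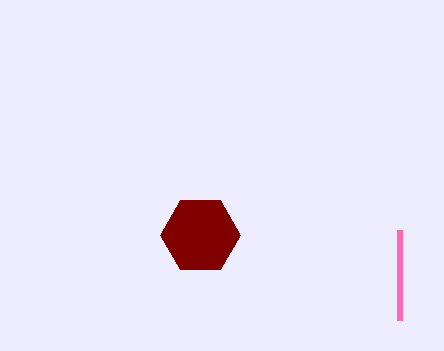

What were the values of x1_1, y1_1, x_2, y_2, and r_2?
x1_1 = 400, y1_1 = 230, x_2 = 200, y_2 = 235, r_2 = 40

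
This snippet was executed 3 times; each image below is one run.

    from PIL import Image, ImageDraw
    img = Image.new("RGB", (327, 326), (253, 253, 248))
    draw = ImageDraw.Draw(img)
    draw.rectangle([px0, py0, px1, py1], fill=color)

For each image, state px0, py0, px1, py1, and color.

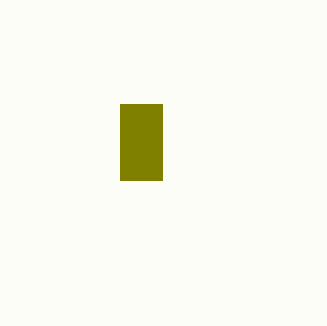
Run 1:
px0 = 120, py0 = 104, px1 = 162, py1 = 180, color = 'olive'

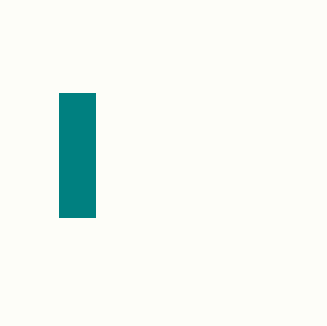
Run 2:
px0 = 59, py0 = 93, px1 = 95, py1 = 217, color = 'teal'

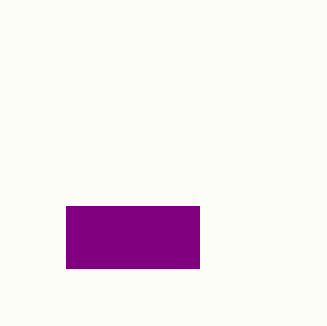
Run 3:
px0 = 66, py0 = 206, px1 = 199, py1 = 268, color = 'purple'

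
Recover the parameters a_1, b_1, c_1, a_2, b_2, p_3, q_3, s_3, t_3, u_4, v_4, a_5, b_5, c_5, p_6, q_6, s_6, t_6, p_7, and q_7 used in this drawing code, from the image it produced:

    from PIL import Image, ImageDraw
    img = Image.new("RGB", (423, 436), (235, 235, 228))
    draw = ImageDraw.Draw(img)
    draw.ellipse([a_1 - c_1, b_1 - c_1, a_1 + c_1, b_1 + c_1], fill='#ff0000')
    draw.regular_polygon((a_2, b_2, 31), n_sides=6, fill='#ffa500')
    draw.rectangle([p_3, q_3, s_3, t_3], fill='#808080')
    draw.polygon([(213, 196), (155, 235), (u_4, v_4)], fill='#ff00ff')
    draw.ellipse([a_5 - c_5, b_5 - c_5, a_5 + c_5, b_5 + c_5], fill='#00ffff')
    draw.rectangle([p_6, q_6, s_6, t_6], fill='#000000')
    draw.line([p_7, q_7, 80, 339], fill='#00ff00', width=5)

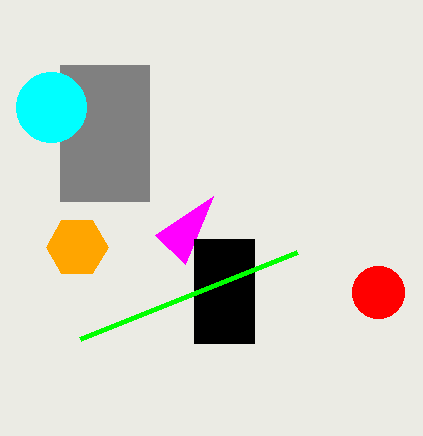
a_1 = 378, b_1 = 292, c_1 = 26, a_2 = 77, b_2 = 247, p_3 = 60, q_3 = 65, s_3 = 149, t_3 = 201, u_4 = 185, v_4 = 264, a_5 = 51, b_5 = 107, c_5 = 35, p_6 = 194, q_6 = 239, s_6 = 254, t_6 = 343, p_7 = 297, q_7 = 252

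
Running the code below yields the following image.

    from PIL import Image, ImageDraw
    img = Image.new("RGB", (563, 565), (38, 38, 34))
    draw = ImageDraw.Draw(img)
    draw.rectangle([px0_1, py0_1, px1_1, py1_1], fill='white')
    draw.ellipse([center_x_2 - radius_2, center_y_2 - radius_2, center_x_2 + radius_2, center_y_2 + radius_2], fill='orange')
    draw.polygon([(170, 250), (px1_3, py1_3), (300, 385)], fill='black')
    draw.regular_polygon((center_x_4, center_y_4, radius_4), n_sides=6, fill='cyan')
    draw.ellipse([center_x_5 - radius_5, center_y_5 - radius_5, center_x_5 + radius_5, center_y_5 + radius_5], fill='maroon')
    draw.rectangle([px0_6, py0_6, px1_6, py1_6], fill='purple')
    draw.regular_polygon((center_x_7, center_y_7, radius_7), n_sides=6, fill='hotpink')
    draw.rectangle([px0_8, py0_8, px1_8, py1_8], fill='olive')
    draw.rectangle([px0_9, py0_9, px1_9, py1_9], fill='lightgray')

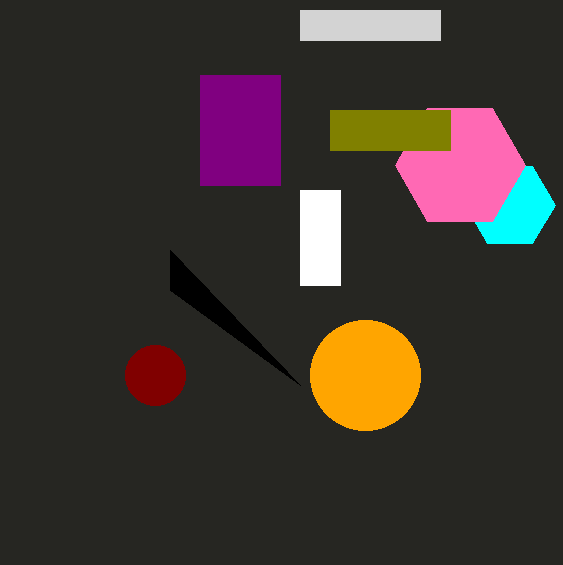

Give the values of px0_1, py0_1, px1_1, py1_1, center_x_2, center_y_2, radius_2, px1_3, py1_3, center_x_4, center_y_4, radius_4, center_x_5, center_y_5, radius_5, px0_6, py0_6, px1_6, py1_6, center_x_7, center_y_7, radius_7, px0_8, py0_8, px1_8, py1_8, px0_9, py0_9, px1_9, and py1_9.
px0_1 = 300
py0_1 = 190
px1_1 = 340
py1_1 = 285
center_x_2 = 365
center_y_2 = 375
radius_2 = 55
px1_3 = 170
py1_3 = 290
center_x_4 = 510
center_y_4 = 205
radius_4 = 45
center_x_5 = 155
center_y_5 = 375
radius_5 = 30
px0_6 = 200
py0_6 = 75
px1_6 = 280
py1_6 = 185
center_x_7 = 460
center_y_7 = 165
radius_7 = 65
px0_8 = 330
py0_8 = 110
px1_8 = 450
py1_8 = 150
px0_9 = 300
py0_9 = 10
px1_9 = 440
py1_9 = 40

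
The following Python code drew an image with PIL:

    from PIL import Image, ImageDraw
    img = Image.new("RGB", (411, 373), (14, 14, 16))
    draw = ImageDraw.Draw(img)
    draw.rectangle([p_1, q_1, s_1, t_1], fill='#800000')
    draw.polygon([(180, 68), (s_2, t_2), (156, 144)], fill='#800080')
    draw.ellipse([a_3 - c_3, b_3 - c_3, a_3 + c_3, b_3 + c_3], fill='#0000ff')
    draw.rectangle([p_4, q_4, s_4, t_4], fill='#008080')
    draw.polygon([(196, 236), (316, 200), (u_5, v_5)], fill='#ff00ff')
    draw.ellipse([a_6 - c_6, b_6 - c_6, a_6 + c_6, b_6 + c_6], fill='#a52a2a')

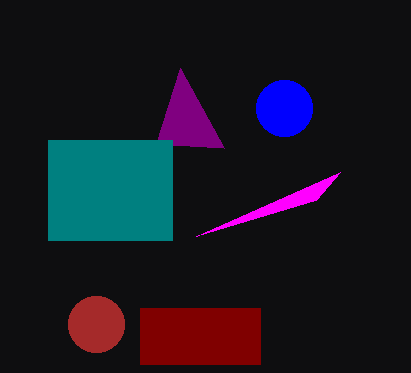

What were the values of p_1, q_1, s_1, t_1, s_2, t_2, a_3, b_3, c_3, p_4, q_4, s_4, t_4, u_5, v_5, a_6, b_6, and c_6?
p_1 = 140, q_1 = 308, s_1 = 260, t_1 = 364, s_2 = 224, t_2 = 148, a_3 = 284, b_3 = 108, c_3 = 28, p_4 = 48, q_4 = 140, s_4 = 172, t_4 = 240, u_5 = 340, v_5 = 172, a_6 = 96, b_6 = 324, c_6 = 28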